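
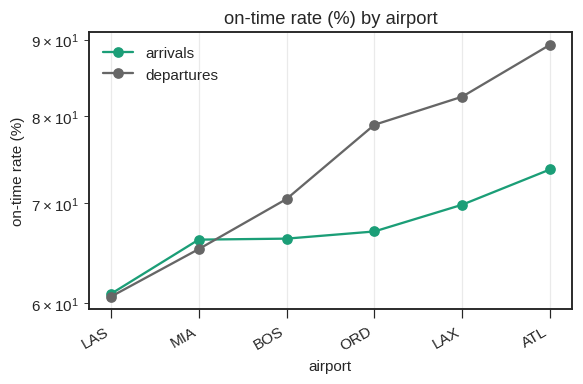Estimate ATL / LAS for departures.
ATL ≈ 90, LAS ≈ 60; 90/60 ≈ 1.5.

≈ 1.5×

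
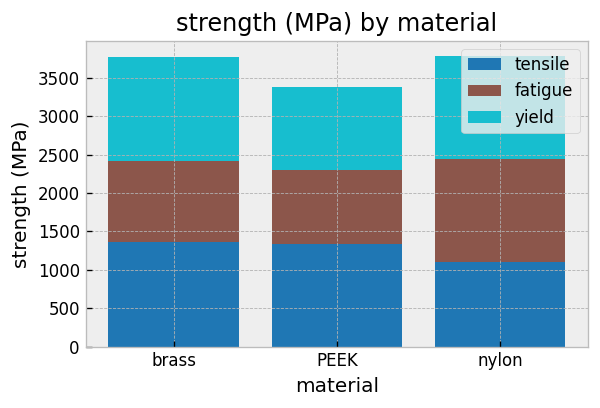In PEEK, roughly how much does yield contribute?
yield top ≈ 3500, bottom ≈ 2500; segment ≈ 1000.

≈ 1000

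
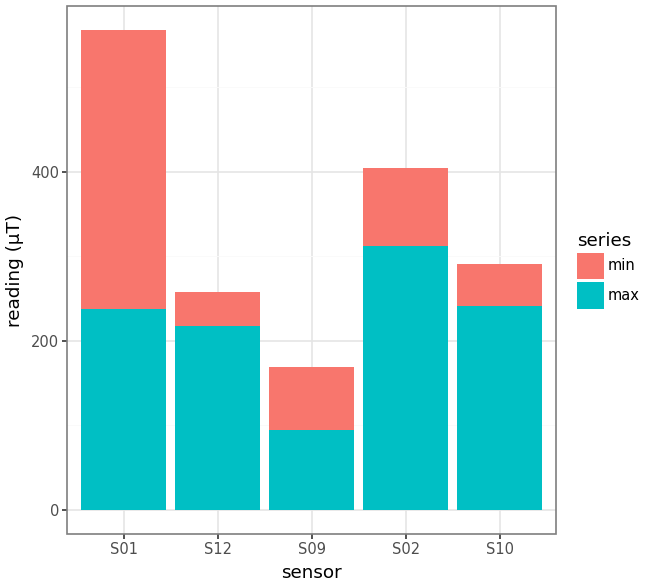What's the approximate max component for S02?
max top ≈ 300, bottom ≈ 0; segment ≈ 300.

≈ 300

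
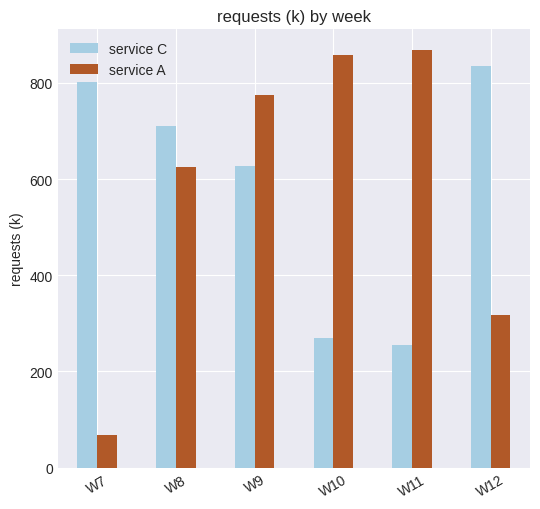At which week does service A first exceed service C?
W9

W8: service A ≈ 600 vs service C ≈ 700 (not yet); W9: service A ≈ 800 vs service C ≈ 600 (first crossover).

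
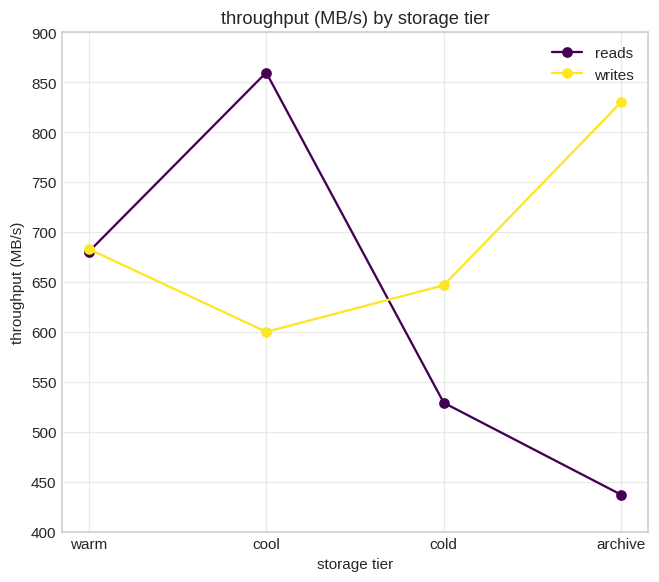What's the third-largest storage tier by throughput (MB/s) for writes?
cold

Top 4 for writes: archive ≈ 850, warm ≈ 700, cold ≈ 650, cool ≈ 600.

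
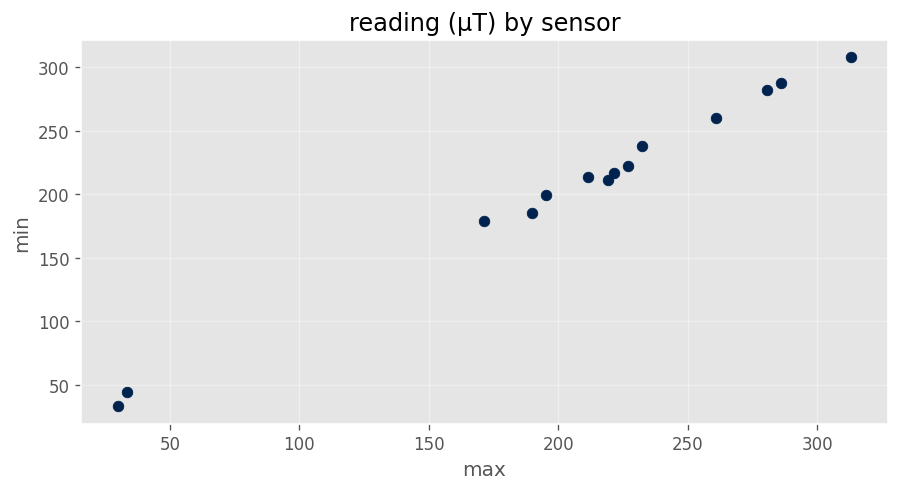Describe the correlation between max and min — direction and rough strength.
positive, strong

Points are positively correlated; strong (|r| ≈ 1.0).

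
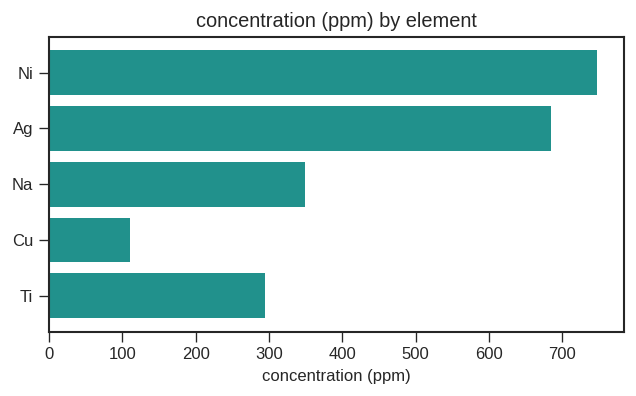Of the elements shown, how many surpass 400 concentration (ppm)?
Above 400: Ni, Ag.

2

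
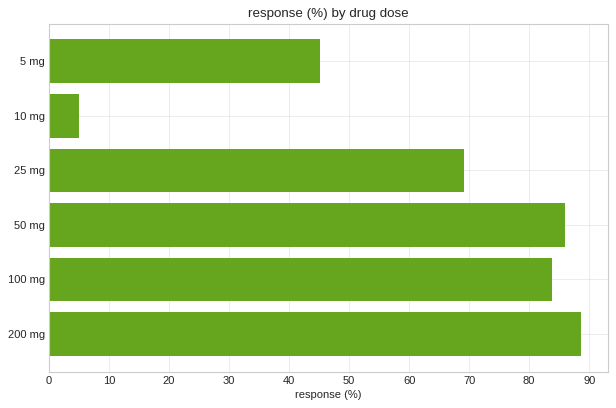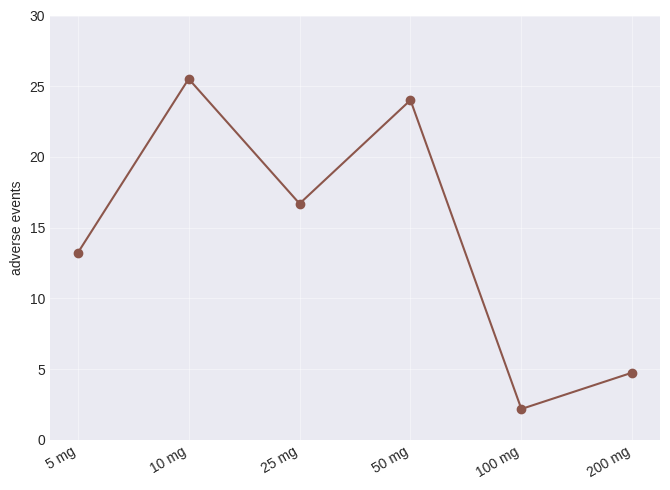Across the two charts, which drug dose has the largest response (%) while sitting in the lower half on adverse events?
Chart 2 median adverse events ≈ 15; below-median drug doses: 5 mg, 100 mg, 200 mg. Among those, 200 mg has the highest response (%) (≈ 90).

200 mg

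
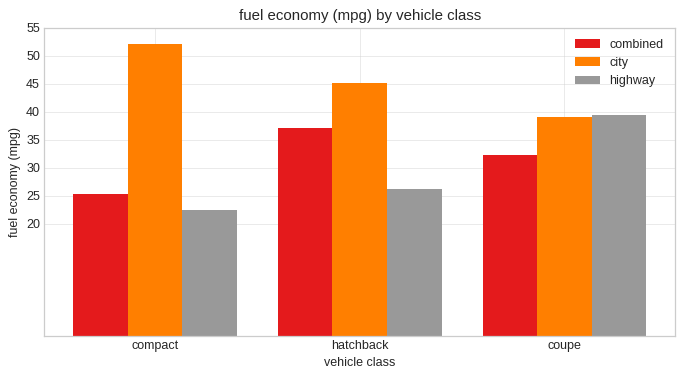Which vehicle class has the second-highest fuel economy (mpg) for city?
Top 3 for city: compact ≈ 50, hatchback ≈ 45, coupe ≈ 40.

hatchback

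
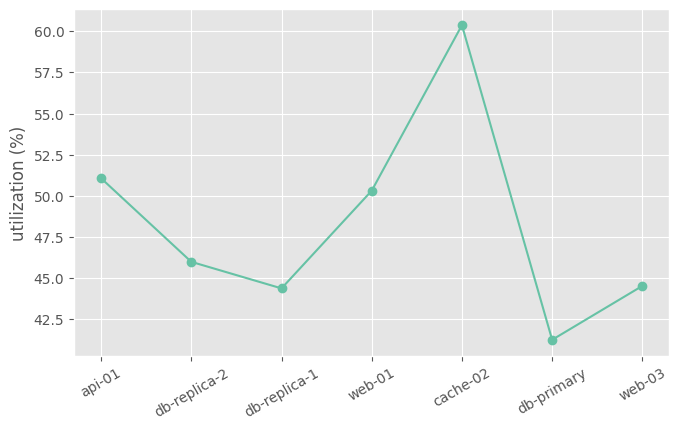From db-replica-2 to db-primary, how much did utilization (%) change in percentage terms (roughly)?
≈ -8.7%

db-replica-2 ≈ 46, db-primary ≈ 42; (42 − 46) / 46 ≈ -8.7%.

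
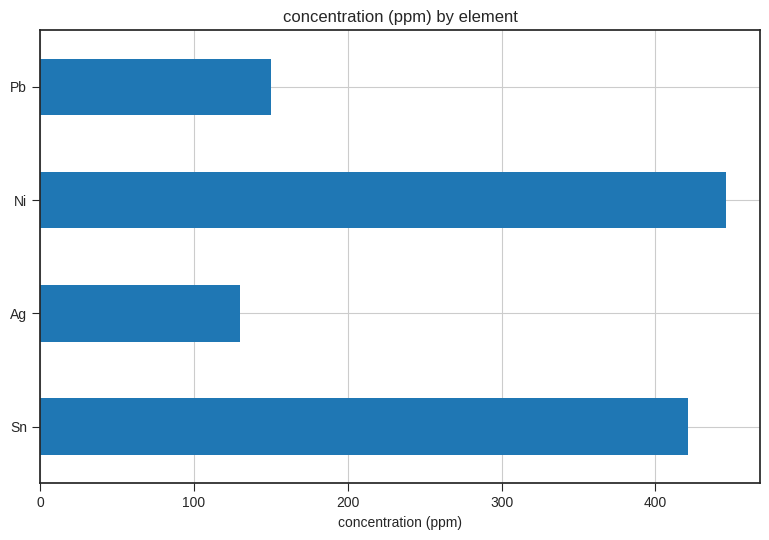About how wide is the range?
Max Ni ≈ 450, min Ag ≈ 150; range ≈ 300.

≈ 300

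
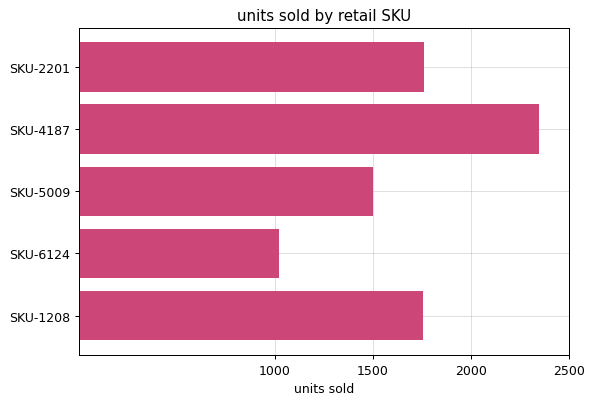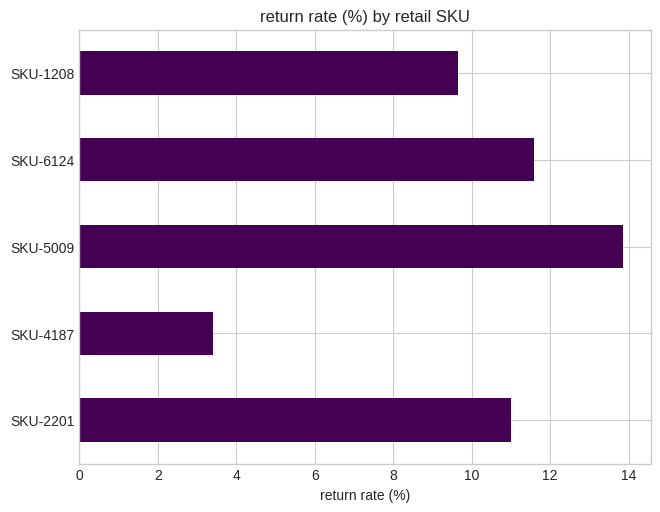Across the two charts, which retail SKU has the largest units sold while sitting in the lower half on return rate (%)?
SKU-4187

Chart 2 median return rate (%) ≈ 10; below-median retail SKUs: SKU-4187, SKU-1208. Among those, SKU-4187 has the highest units sold (≈ 2500).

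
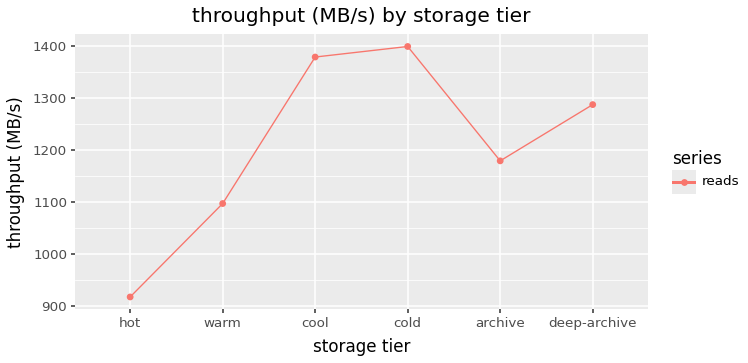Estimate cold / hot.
cold ≈ 1400, hot ≈ 900; 1400/900 ≈ 1.56.

≈ 1.56×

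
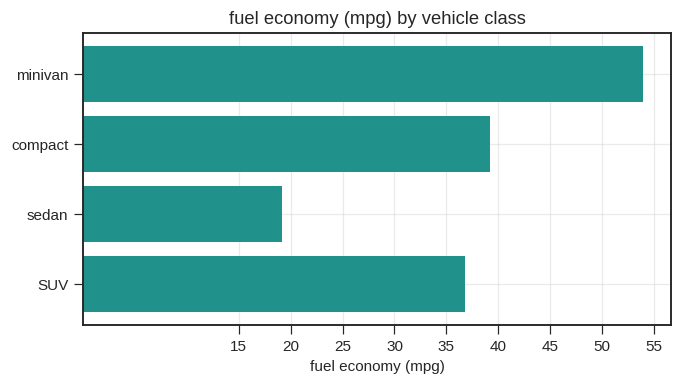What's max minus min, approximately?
Max minivan ≈ 55, min sedan ≈ 20; range ≈ 35.

≈ 35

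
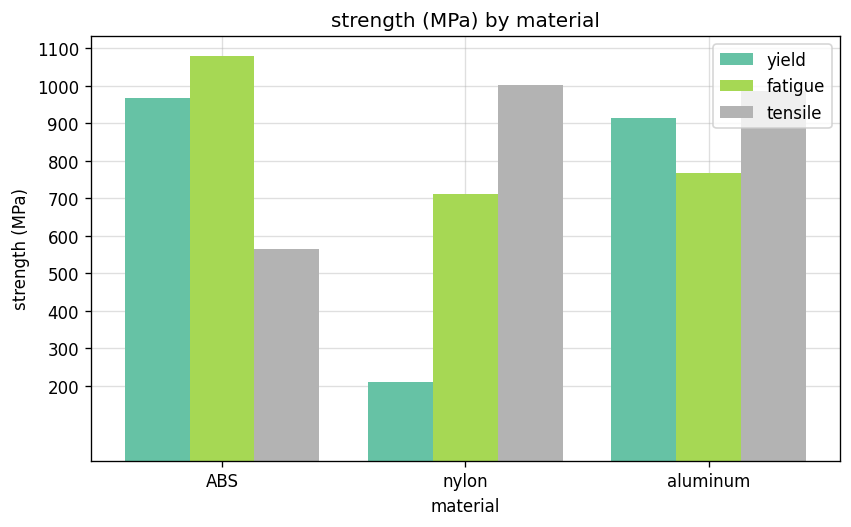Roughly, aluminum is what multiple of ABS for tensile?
≈ 1.67×

aluminum ≈ 1000, ABS ≈ 600; 1000/600 ≈ 1.67.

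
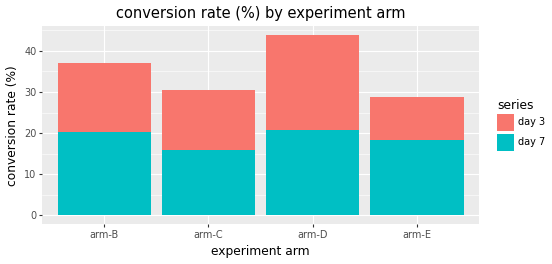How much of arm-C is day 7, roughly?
≈ 15

day 7 top ≈ 15, bottom ≈ 0; segment ≈ 15.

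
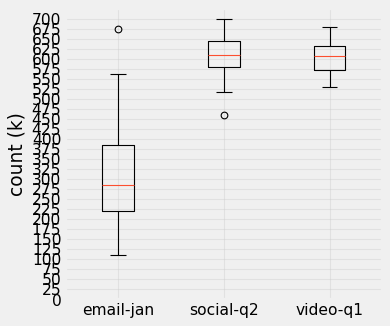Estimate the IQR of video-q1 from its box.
≈ 50

Q3 ≈ 625, Q1 ≈ 575; IQR ≈ 50.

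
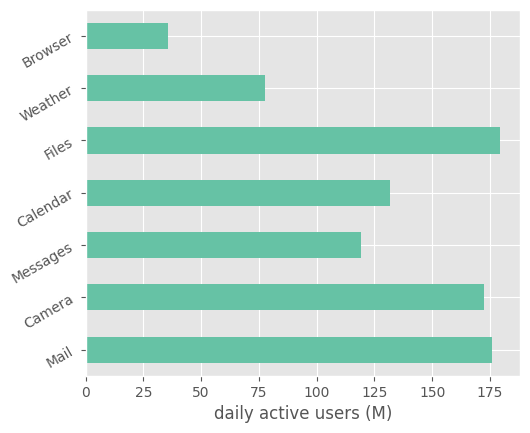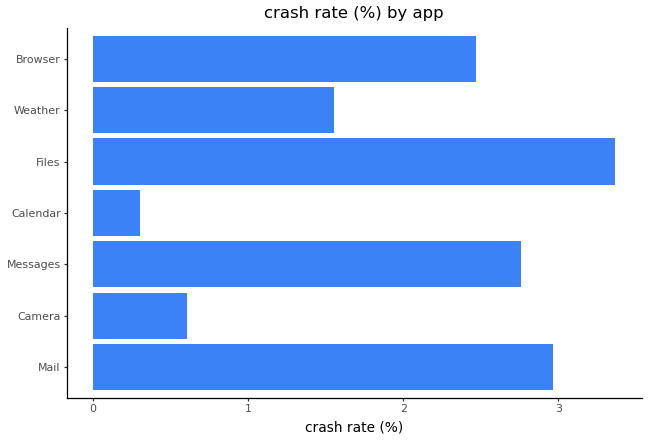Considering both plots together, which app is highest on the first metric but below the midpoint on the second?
Chart 2 median crash rate (%) ≈ 2.5; below-median apps: Camera, Calendar, Weather. Among those, Camera has the highest daily active users (M) (≈ 180).

Camera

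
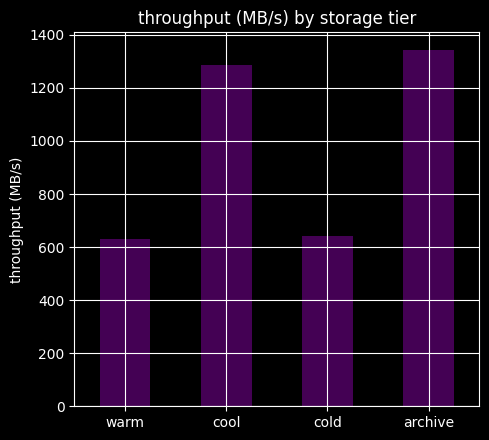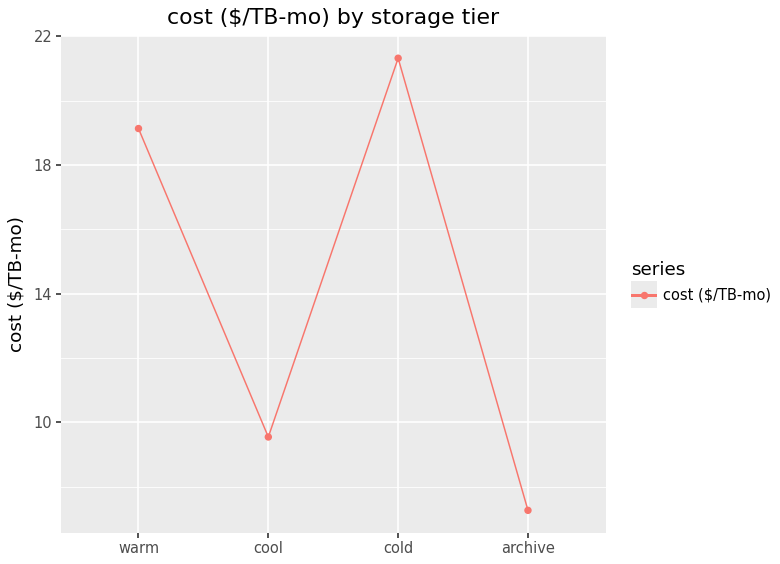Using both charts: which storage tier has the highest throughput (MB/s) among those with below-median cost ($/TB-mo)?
archive

Chart 2 median cost ($/TB-mo) ≈ 14; below-median storage tiers: cool, archive. Among those, archive has the highest throughput (MB/s) (≈ 1400).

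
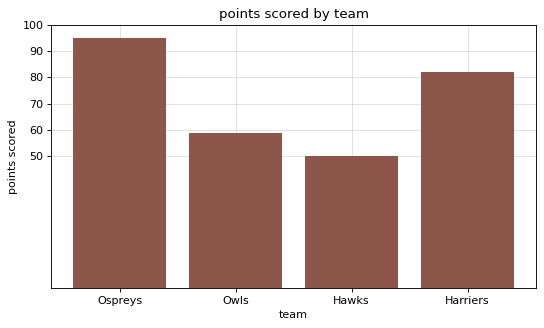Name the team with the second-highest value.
Harriers

Top 3: Ospreys ≈ 100, Harriers ≈ 80, Owls ≈ 60.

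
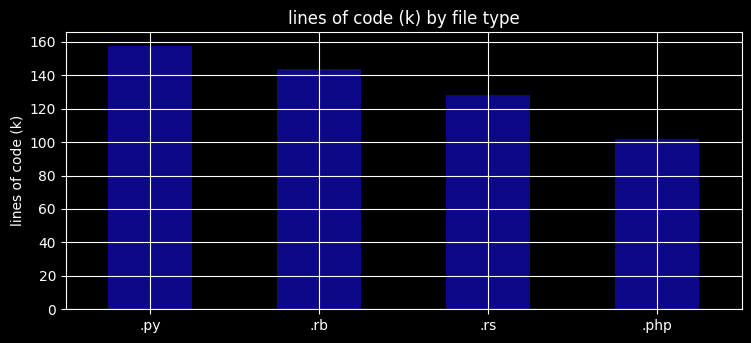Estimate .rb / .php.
≈ 1.4×

.rb ≈ 140, .php ≈ 100; 140/100 ≈ 1.4.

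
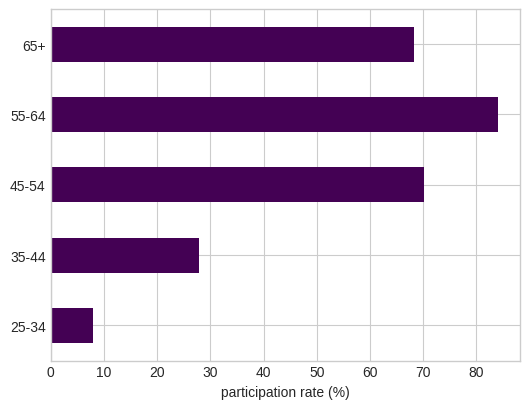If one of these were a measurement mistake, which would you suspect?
25-34 ≈ 10; the rest sit between ≈ 30 and ≈ 80.

25-34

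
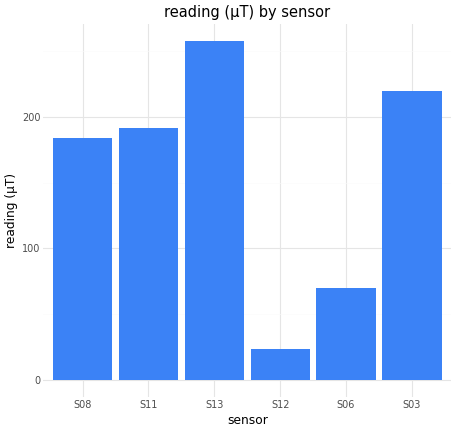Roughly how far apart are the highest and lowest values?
≈ 225

Max S13 ≈ 250, min S12 ≈ 25; range ≈ 225.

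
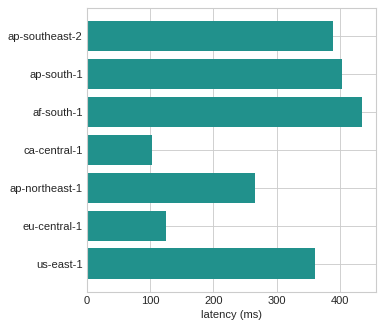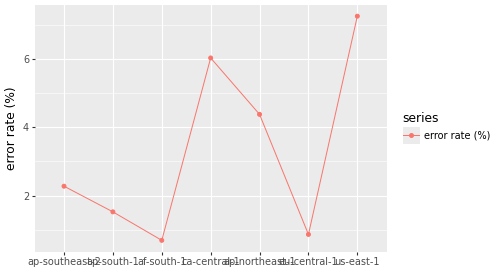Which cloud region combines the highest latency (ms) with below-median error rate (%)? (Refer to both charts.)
Chart 2 median error rate (%) ≈ 2; below-median cloud regions: ap-south-1, af-south-1, eu-central-1. Among those, af-south-1 has the highest latency (ms) (≈ 450).

af-south-1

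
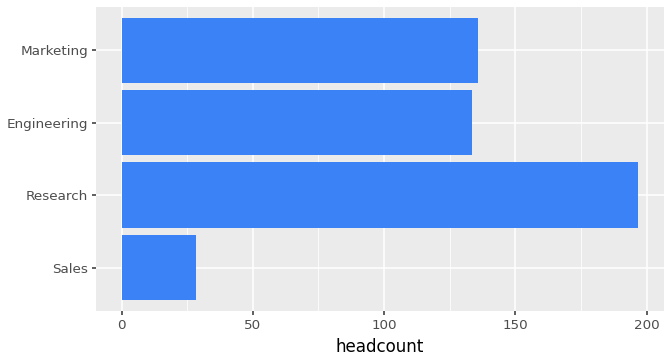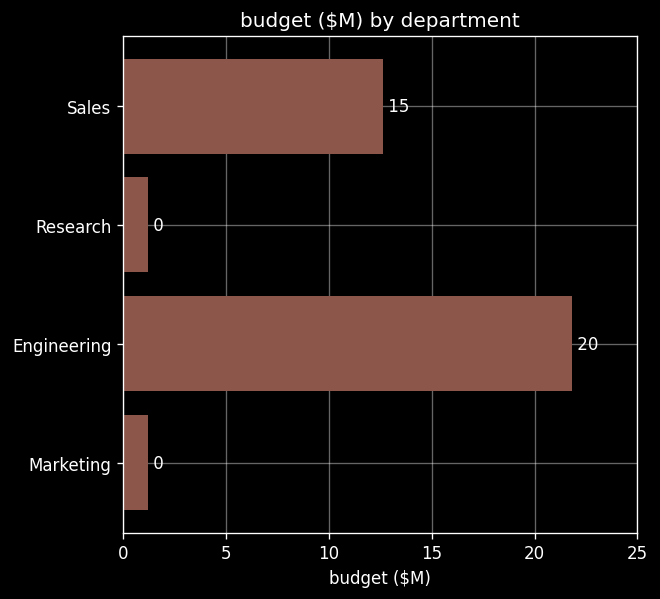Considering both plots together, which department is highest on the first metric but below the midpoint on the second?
Research

Chart 2 median budget ($M) ≈ 5; below-median departments: Research, Marketing. Among those, Research has the highest headcount (≈ 200).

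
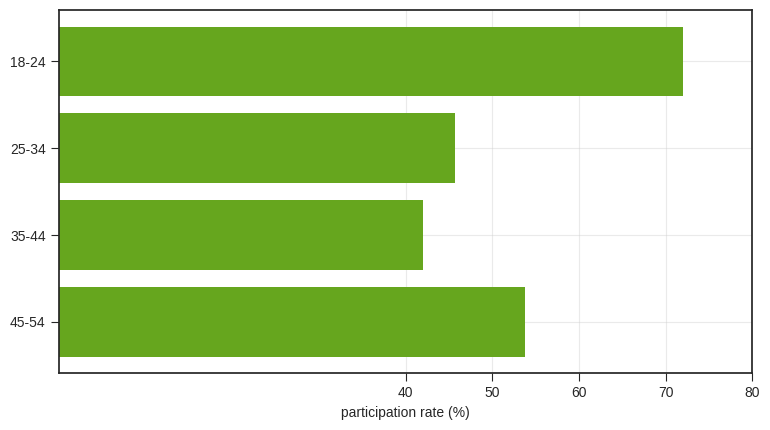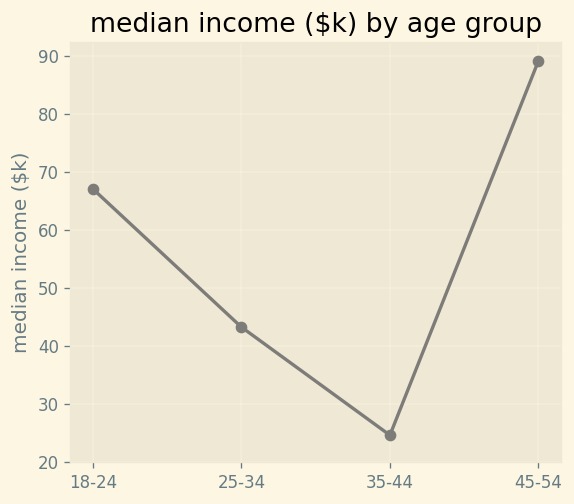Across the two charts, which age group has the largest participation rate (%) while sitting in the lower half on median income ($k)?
Chart 2 median median income ($k) ≈ 60; below-median age groups: 25-34, 35-44. Among those, 25-34 has the highest participation rate (%) (≈ 50).

25-34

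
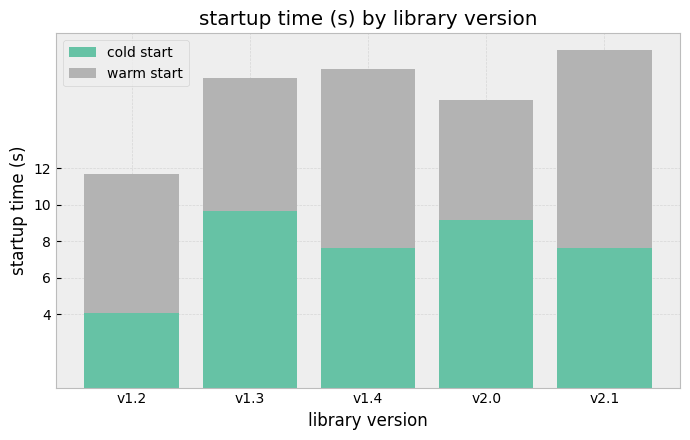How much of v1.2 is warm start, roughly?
warm start top ≈ 12, bottom ≈ 4; segment ≈ 8.

≈ 8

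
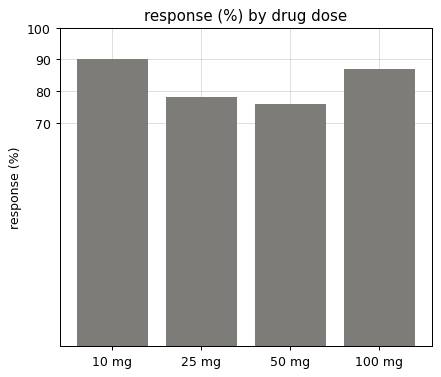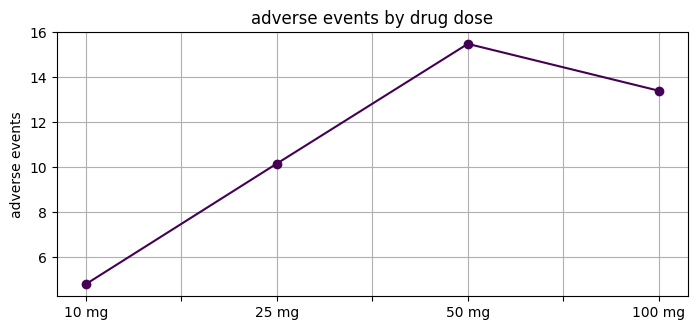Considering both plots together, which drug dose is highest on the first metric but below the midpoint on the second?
10 mg

Chart 2 median adverse events ≈ 12; below-median drug doses: 10 mg, 25 mg. Among those, 10 mg has the highest response (%) (≈ 90).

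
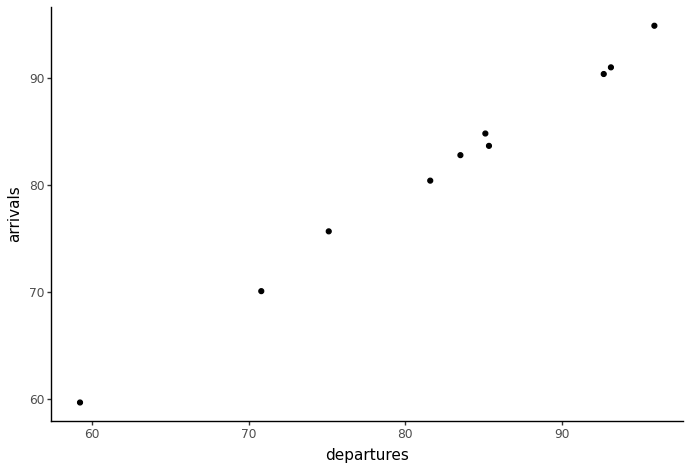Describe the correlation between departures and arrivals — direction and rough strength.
Points are positively correlated; strong (|r| ≈ 1.0).

positive, strong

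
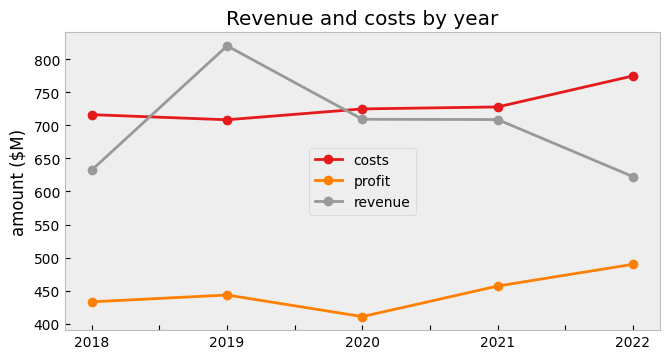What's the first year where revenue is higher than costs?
2019

2018: revenue ≈ 650 vs costs ≈ 700 (not yet); 2019: revenue ≈ 800 vs costs ≈ 700 (first crossover).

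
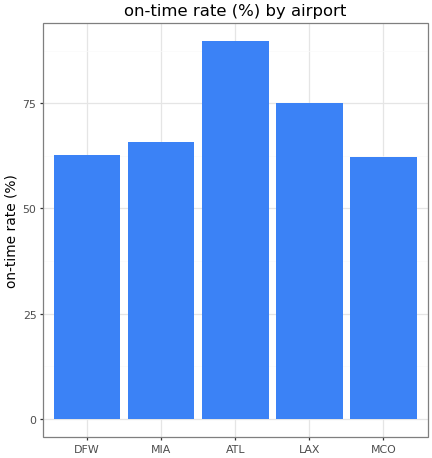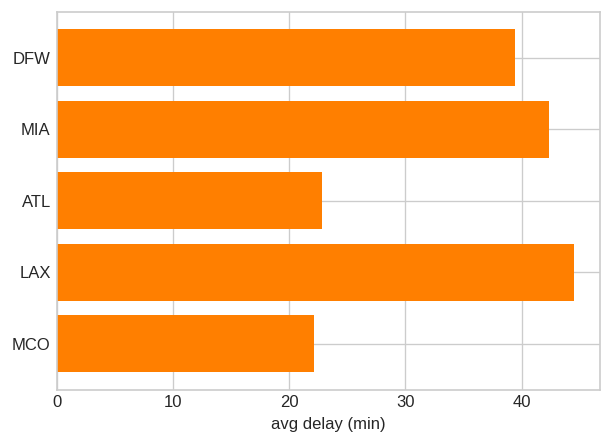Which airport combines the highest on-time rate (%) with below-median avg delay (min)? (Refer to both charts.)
ATL

Chart 2 median avg delay (min) ≈ 40; below-median airports: ATL, MCO. Among those, ATL has the highest on-time rate (%) (≈ 90).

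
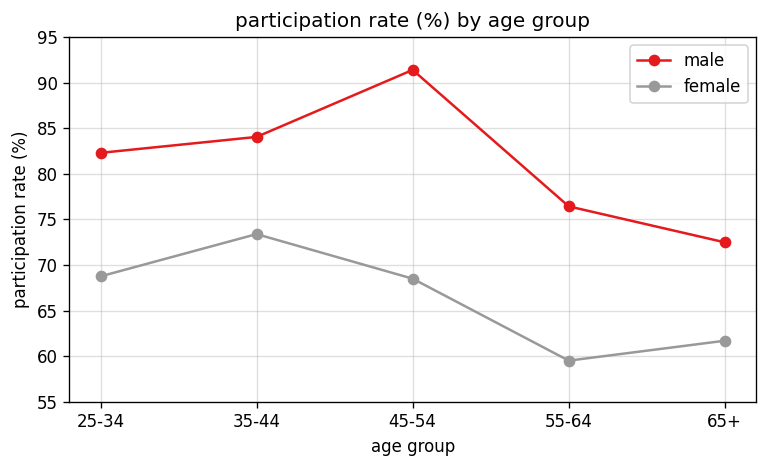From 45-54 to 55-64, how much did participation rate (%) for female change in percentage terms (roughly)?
45-54 ≈ 70, 55-64 ≈ 60; (60 − 70) / 70 ≈ -14.3%.

≈ -14.3%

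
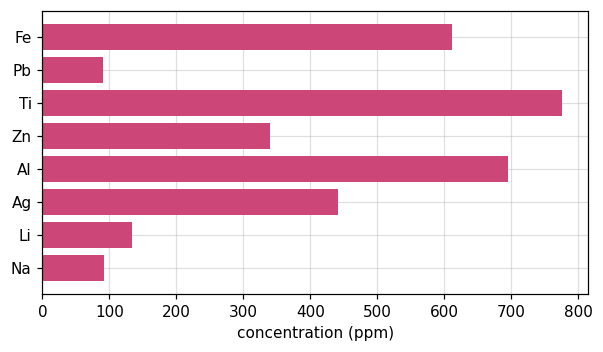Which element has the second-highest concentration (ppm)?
Al

Top 3: Ti ≈ 800, Al ≈ 700, Fe ≈ 600.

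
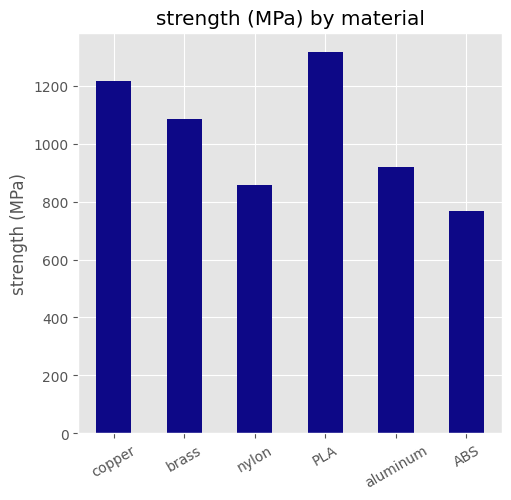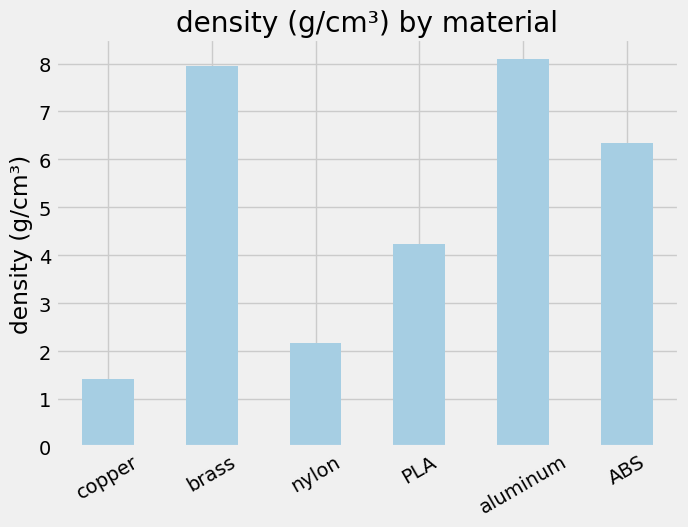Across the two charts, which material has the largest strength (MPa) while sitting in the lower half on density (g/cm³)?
Chart 2 median density (g/cm³) ≈ 5; below-median materials: copper, nylon, PLA. Among those, PLA has the highest strength (MPa) (≈ 1400).

PLA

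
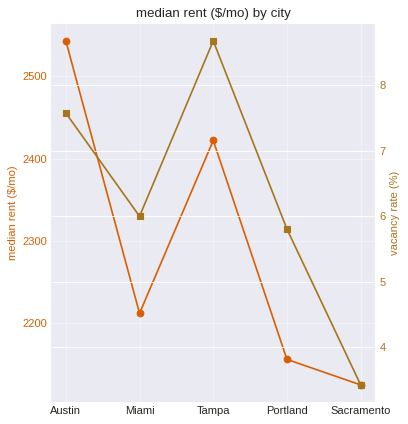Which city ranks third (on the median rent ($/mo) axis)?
Top 4 (on the median rent ($/mo) axis): Austin ≈ 2550, Tampa ≈ 2400, Miami ≈ 2200, Portland ≈ 2150.

Miami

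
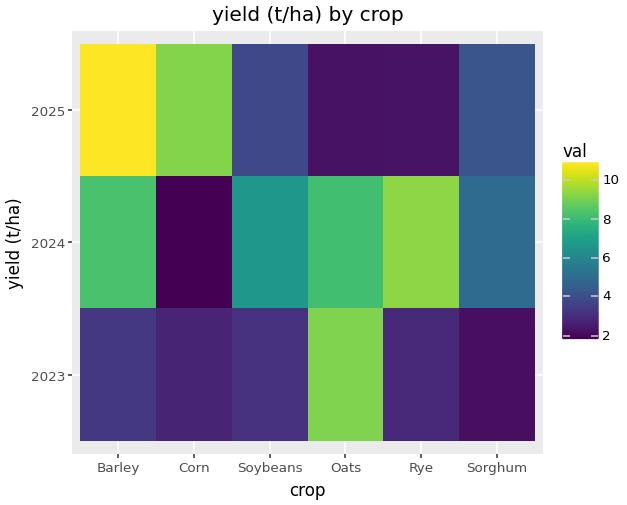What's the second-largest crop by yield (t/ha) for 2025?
Top 3 for 2025: Barley ≈ 11, Corn ≈ 9, Sorghum ≈ 4.

Corn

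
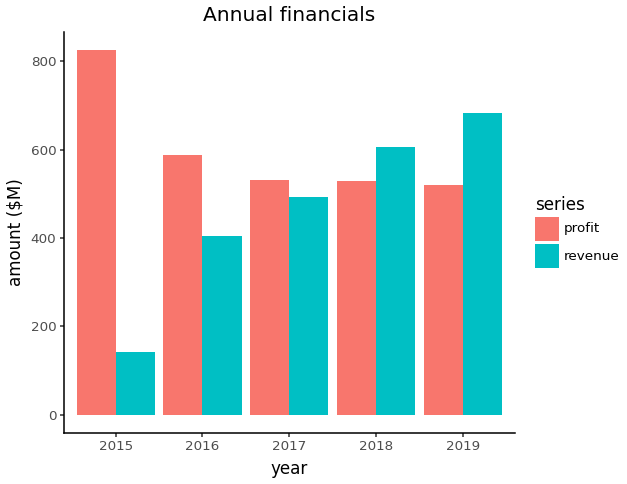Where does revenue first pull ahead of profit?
2018

2017: revenue ≈ 500 vs profit ≈ 500 (not yet); 2018: revenue ≈ 600 vs profit ≈ 500 (first crossover).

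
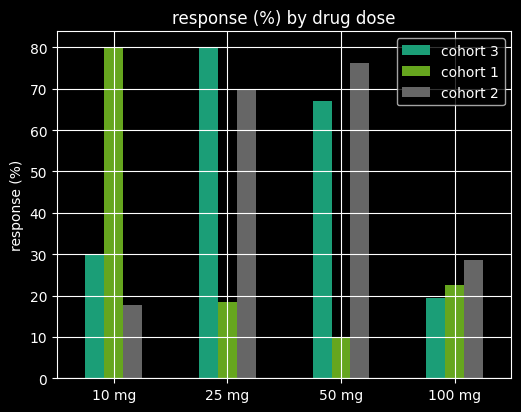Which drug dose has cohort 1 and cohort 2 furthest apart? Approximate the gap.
50 mg, ≈ 70 %

50 mg: cohort 1 ≈ 10, cohort 2 ≈ 80 → gap ≈ 70. Next-largest (10 mg) is only ≈ 60.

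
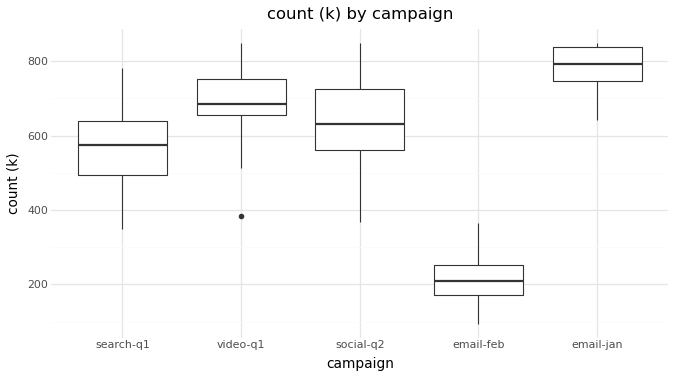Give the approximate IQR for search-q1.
Q3 ≈ 650, Q1 ≈ 500; IQR ≈ 150.

≈ 150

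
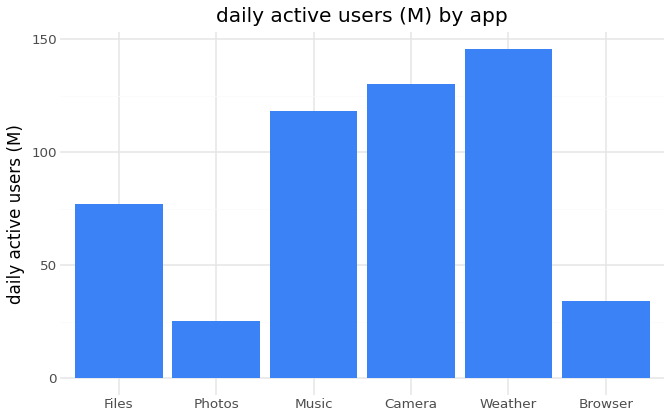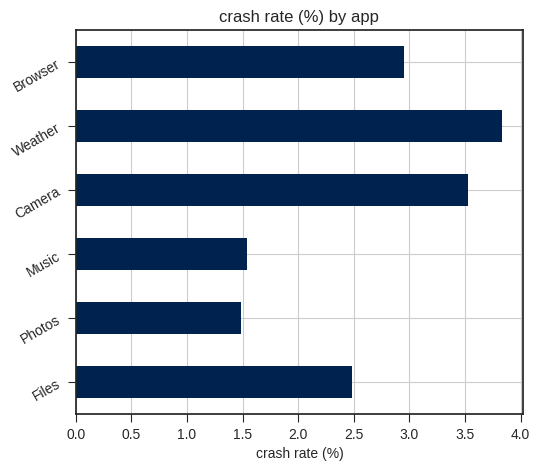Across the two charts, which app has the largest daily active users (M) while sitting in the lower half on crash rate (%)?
Chart 2 median crash rate (%) ≈ 2.5; below-median apps: Files, Photos, Music. Among those, Music has the highest daily active users (M) (≈ 120).

Music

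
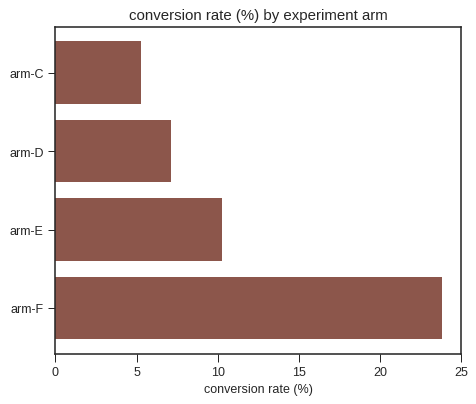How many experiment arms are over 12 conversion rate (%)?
1

Above 12: arm-F.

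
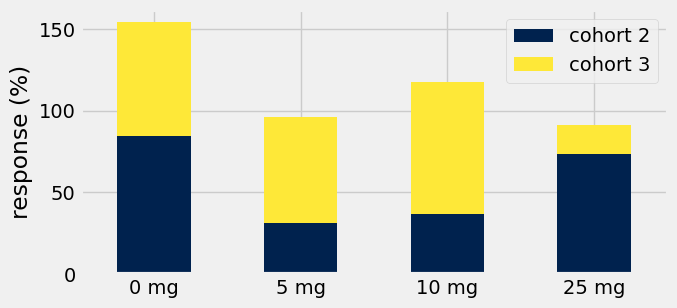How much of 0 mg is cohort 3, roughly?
≈ 80

cohort 3 top ≈ 160, bottom ≈ 80; segment ≈ 80.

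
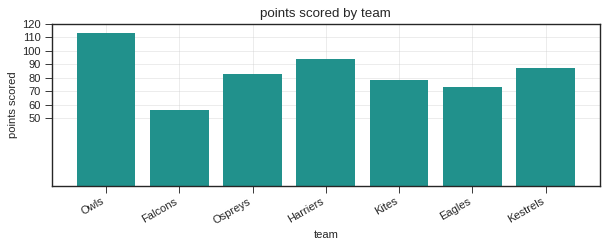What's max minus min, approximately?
≈ 50

Max Owls ≈ 110, min Falcons ≈ 60; range ≈ 50.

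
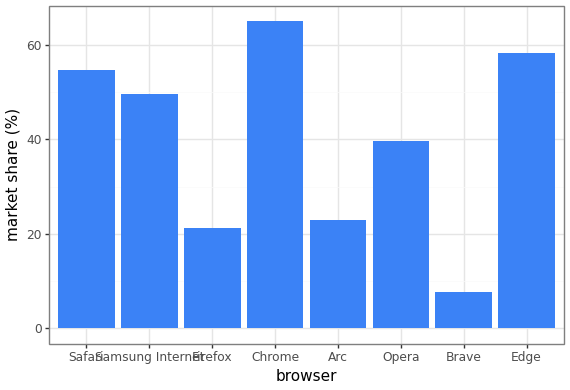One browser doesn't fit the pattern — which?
Brave ≈ 10; the rest sit between ≈ 20 and ≈ 60.

Brave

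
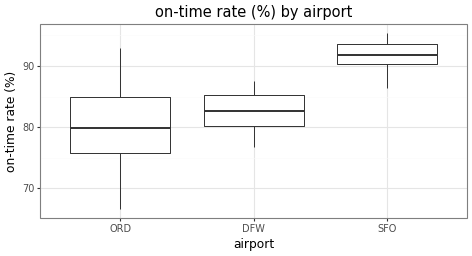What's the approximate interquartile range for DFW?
Q3 ≈ 86, Q1 ≈ 80; IQR ≈ 6.

≈ 6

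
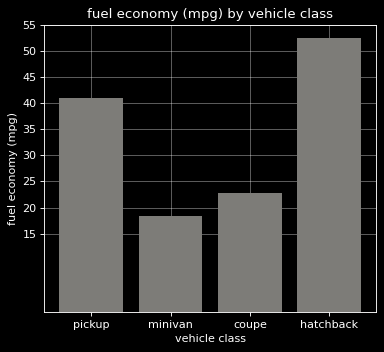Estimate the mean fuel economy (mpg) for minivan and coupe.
(20 + 25) / 2 ≈ 22.

≈ 22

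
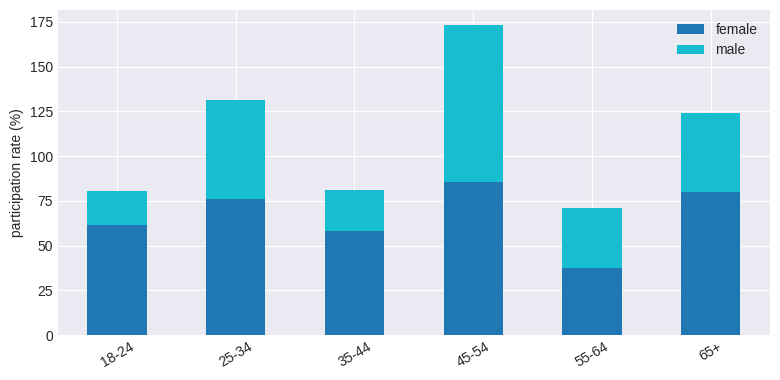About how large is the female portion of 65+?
female top ≈ 80, bottom ≈ 0; segment ≈ 80.

≈ 80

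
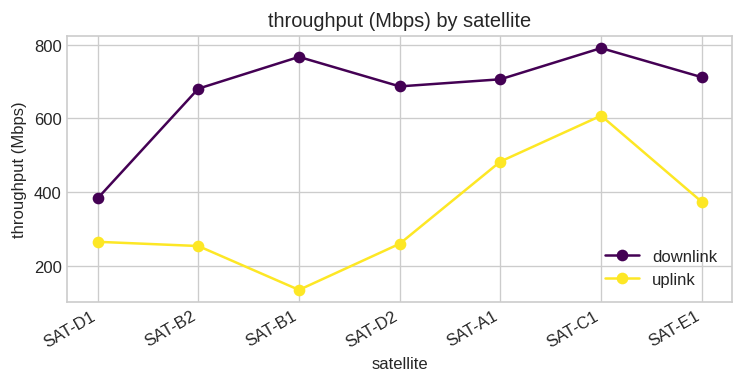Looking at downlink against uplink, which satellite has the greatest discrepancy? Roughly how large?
SAT-B1: downlink ≈ 800, uplink ≈ 100 → gap ≈ 700. Next-largest (SAT-D2) is only ≈ 400.

SAT-B1, ≈ 700 Mbps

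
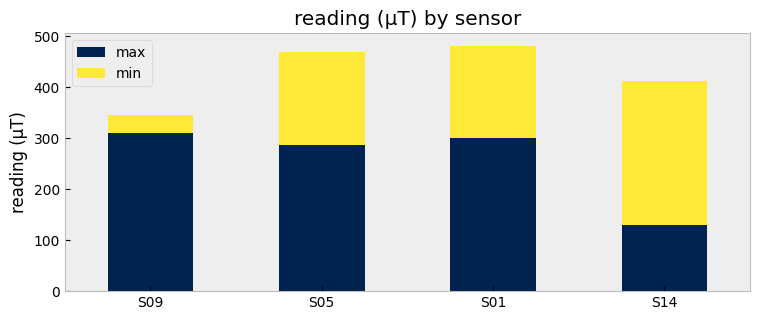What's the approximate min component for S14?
≈ 250

min top ≈ 400, bottom ≈ 150; segment ≈ 250.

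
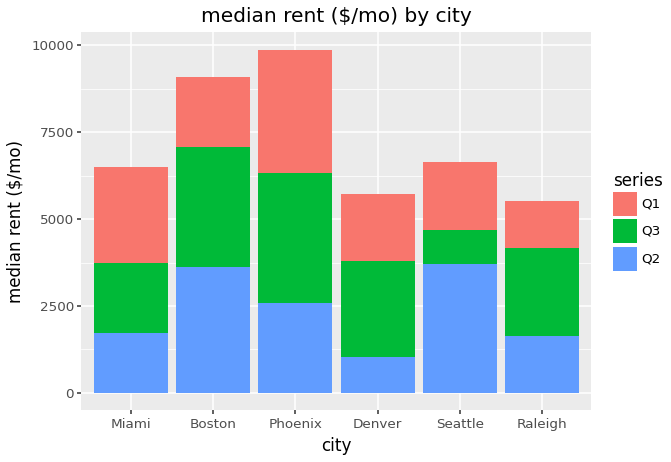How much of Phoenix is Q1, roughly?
Q1 top ≈ 10000, bottom ≈ 6000; segment ≈ 4000.

≈ 4000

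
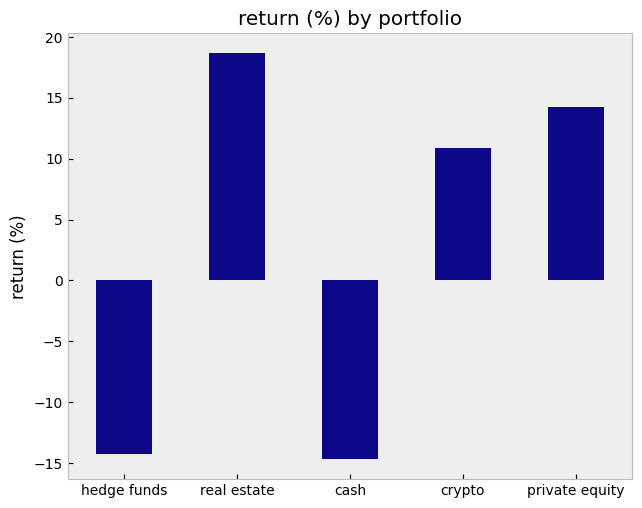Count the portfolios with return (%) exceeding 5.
Above 5: real estate, crypto, private equity.

3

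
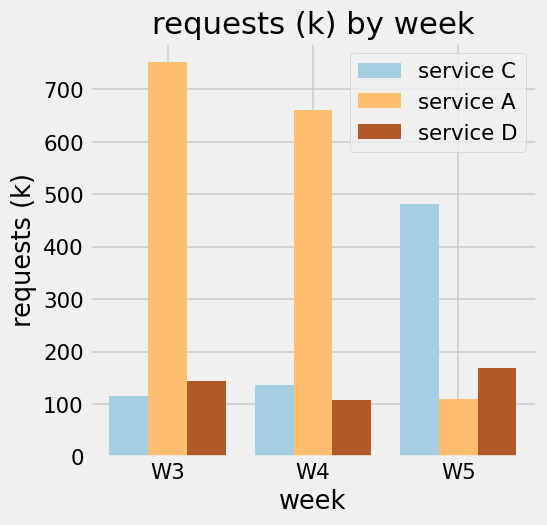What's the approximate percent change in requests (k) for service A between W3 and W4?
W3 ≈ 800, W4 ≈ 700; (700 − 800) / 800 ≈ -12.5%.

≈ -12.5%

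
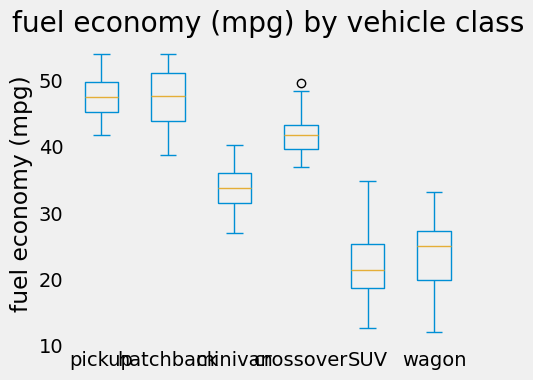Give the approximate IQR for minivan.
Q3 ≈ 35, Q1 ≈ 30; IQR ≈ 5.

≈ 5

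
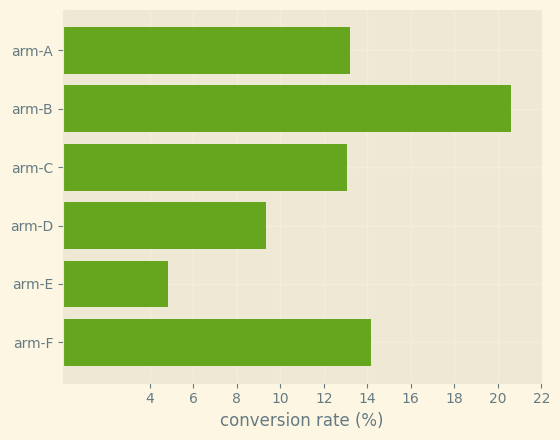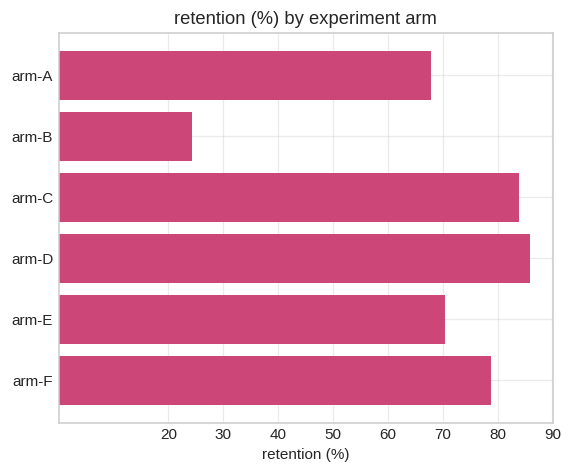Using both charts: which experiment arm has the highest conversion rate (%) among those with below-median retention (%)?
arm-B

Chart 2 median retention (%) ≈ 70; below-median experiment arms: arm-A, arm-B, arm-E. Among those, arm-B has the highest conversion rate (%) (≈ 20).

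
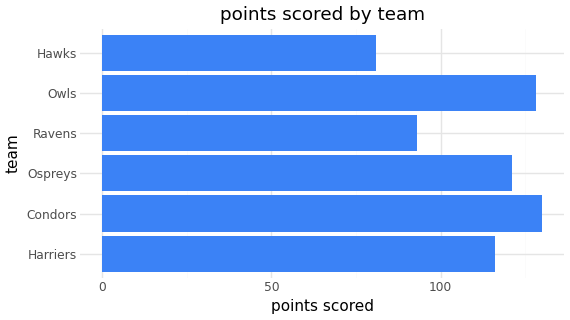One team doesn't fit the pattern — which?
Hawks ≈ 80; the rest sit between ≈ 100 and ≈ 120.

Hawks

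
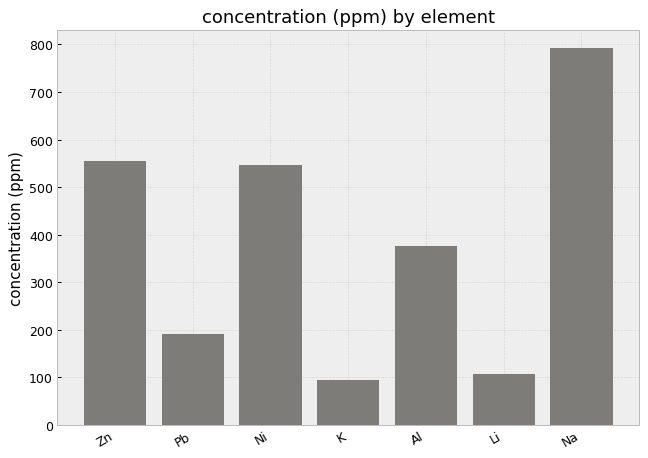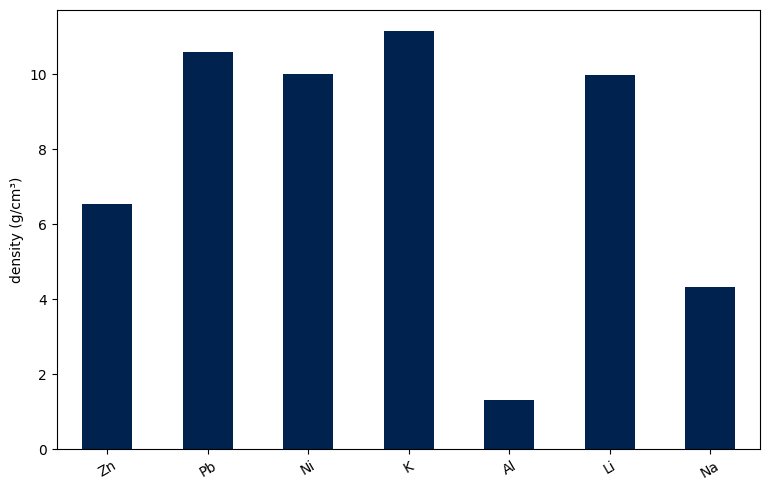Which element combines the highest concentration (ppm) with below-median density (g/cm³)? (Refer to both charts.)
Chart 2 median density (g/cm³) ≈ 10; below-median elements: Zn, Al, Na. Among those, Na has the highest concentration (ppm) (≈ 800).

Na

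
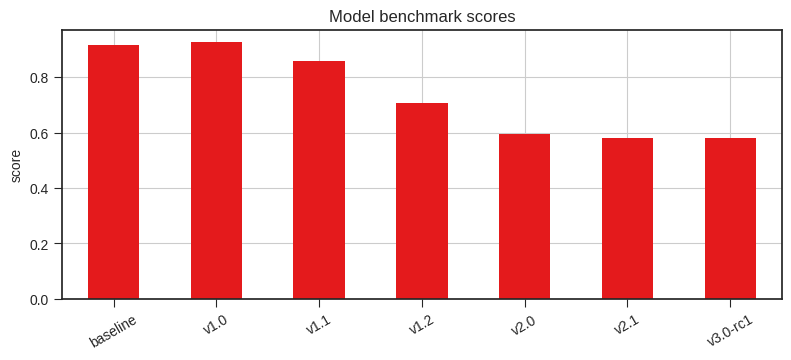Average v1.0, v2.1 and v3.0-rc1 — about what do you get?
(0.9 + 0.6 + 0.6) / 3 ≈ 0.7.

≈ 0.7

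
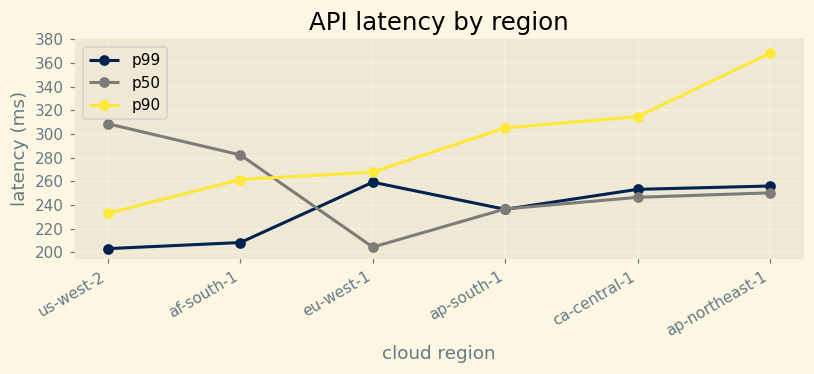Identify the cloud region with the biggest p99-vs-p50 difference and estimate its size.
us-west-2: p99 ≈ 200, p50 ≈ 300 → gap ≈ 100. Next-largest (af-south-1) is only ≈ 80.

us-west-2, ≈ 100 ms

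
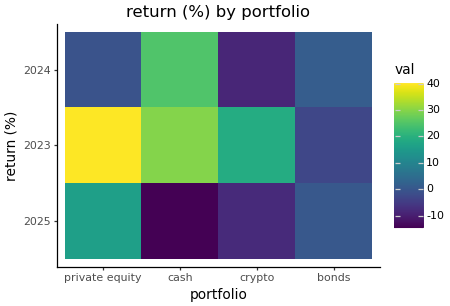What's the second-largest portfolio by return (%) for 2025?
bonds

Top 3 for 2025: private equity ≈ 15, bonds ≈ 0, crypto ≈ -10.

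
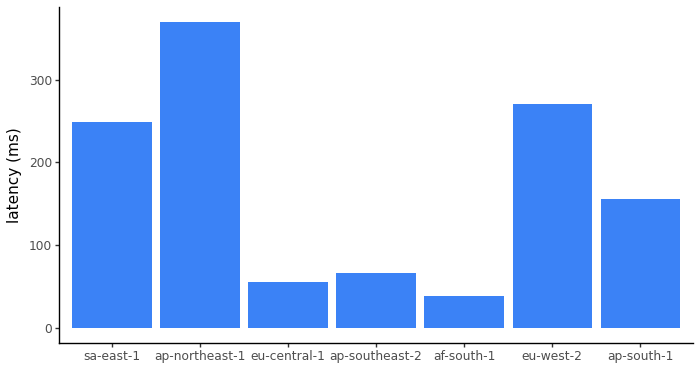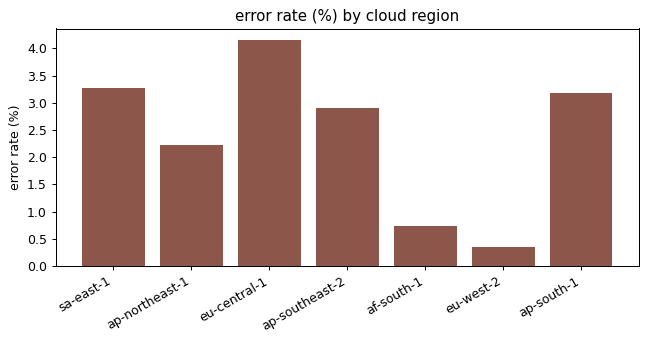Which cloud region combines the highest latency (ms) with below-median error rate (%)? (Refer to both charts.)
Chart 2 median error rate (%) ≈ 3; below-median cloud regions: ap-northeast-1, af-south-1, eu-west-2. Among those, ap-northeast-1 has the highest latency (ms) (≈ 350).

ap-northeast-1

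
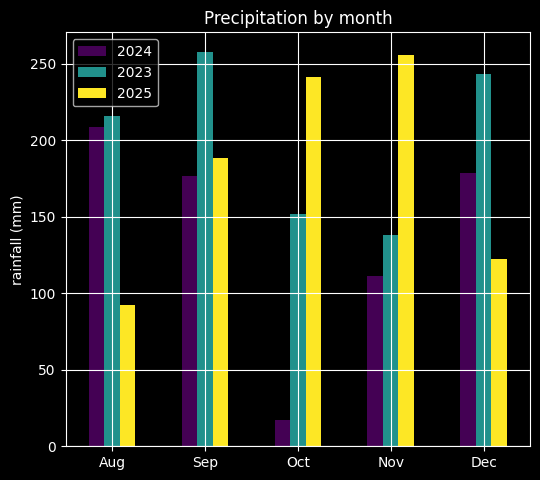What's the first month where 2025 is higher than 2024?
Aug: 2025 ≈ 100 vs 2024 ≈ 200 (not yet); Sep: 2025 ≈ 200 vs 2024 ≈ 175 (first crossover).

Sep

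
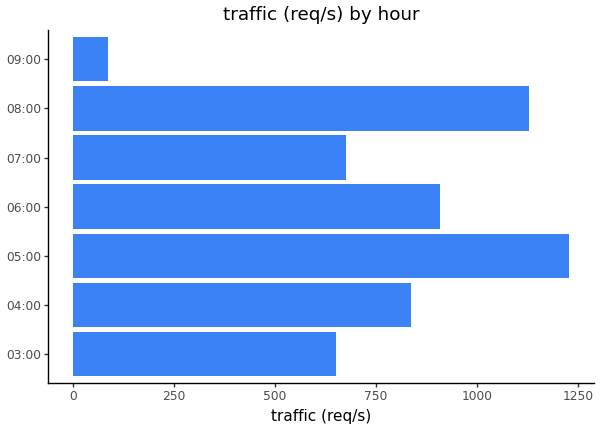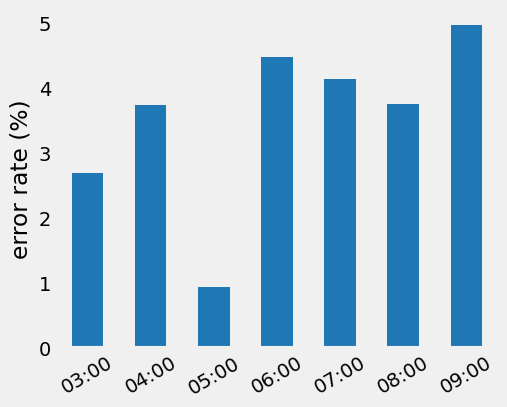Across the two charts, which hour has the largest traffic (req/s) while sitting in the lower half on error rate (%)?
05:00

Chart 2 median error rate (%) ≈ 3.5; below-median hours: 03:00, 04:00, 05:00. Among those, 05:00 has the highest traffic (req/s) (≈ 1200).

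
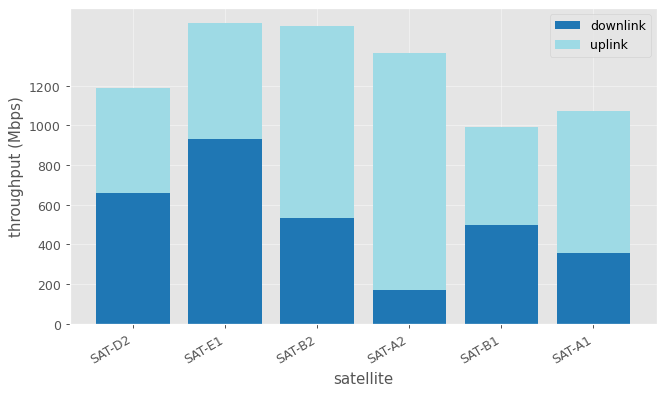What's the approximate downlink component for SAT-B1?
downlink top ≈ 400, bottom ≈ 0; segment ≈ 400.

≈ 400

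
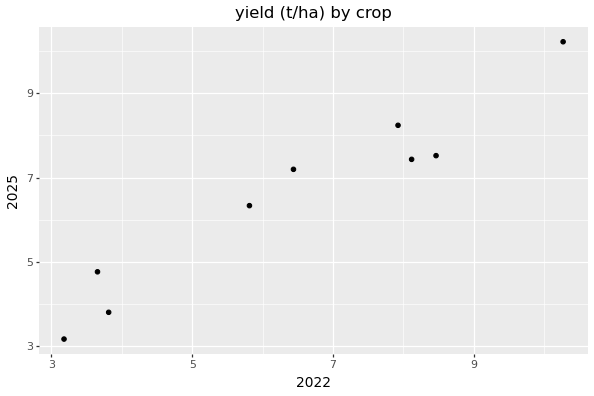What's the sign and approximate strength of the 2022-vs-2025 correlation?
positive, strong

Points are positively correlated; strong (|r| ≈ 1.0).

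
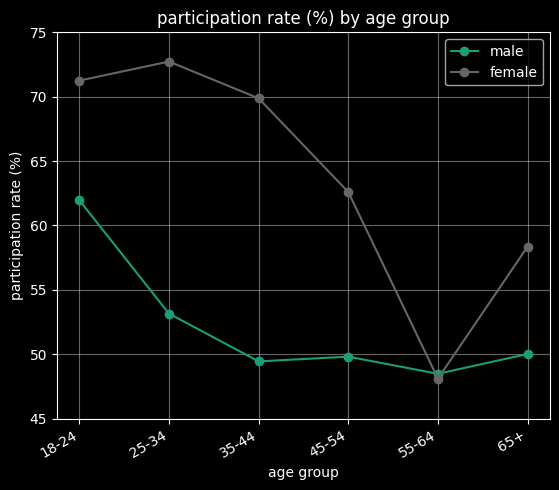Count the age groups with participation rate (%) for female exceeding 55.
5

Above 55: 18-24, 25-34, 35-44, 45-54, 65+.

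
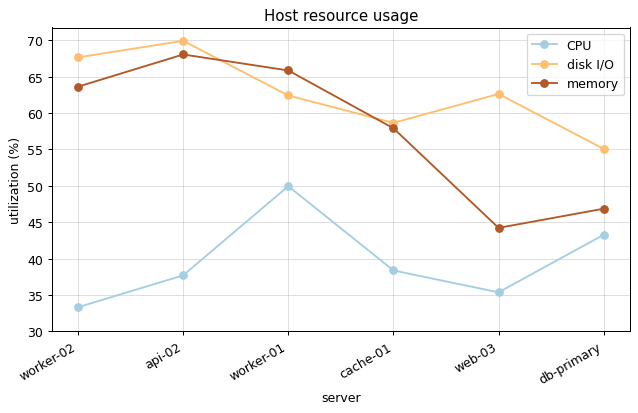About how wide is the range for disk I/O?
≈ 15

Max api-02 ≈ 70, min db-primary ≈ 55; range ≈ 15.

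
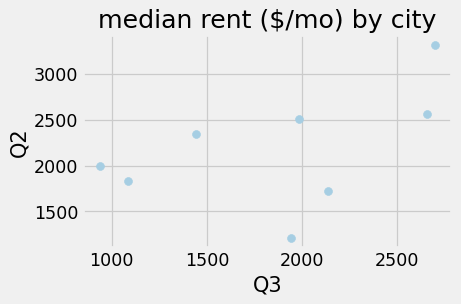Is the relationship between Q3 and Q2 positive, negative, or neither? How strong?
Points are positively correlated; moderate (|r| ≈ 0.5).

positive, moderate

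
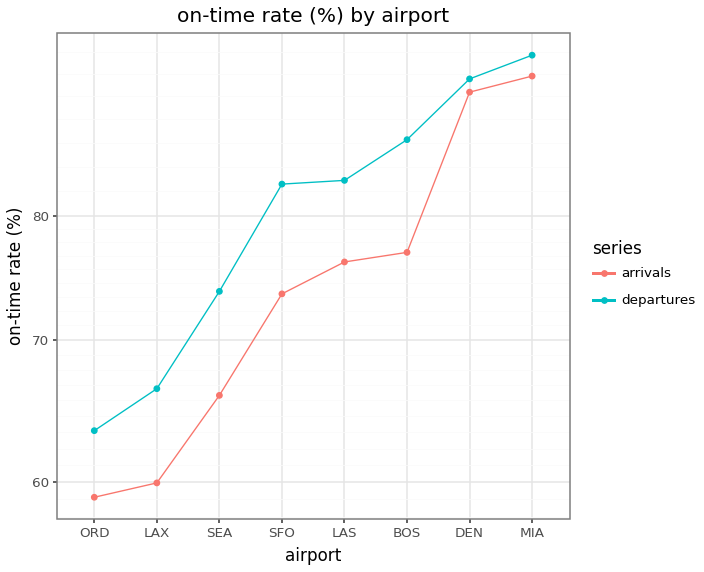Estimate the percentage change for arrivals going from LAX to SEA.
LAX ≈ 60, SEA ≈ 65; (65 − 60) / 60 ≈ +8.3%.

≈ +8.3%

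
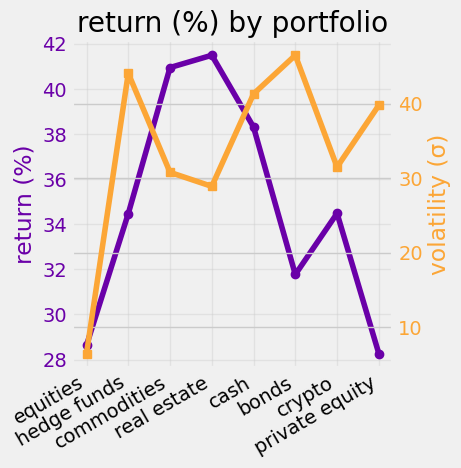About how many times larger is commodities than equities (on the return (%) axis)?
≈ 1.43×

commodities ≈ 40, equities ≈ 28; 40/28 ≈ 1.43.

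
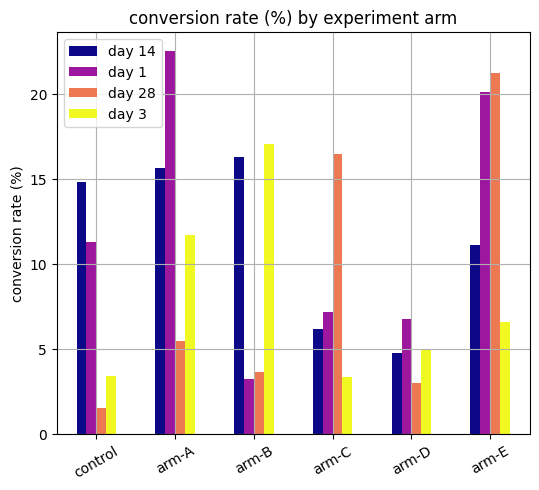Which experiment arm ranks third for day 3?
Top 4 for day 3: arm-B ≈ 18, arm-A ≈ 12, arm-E ≈ 6, arm-D ≈ 4.

arm-E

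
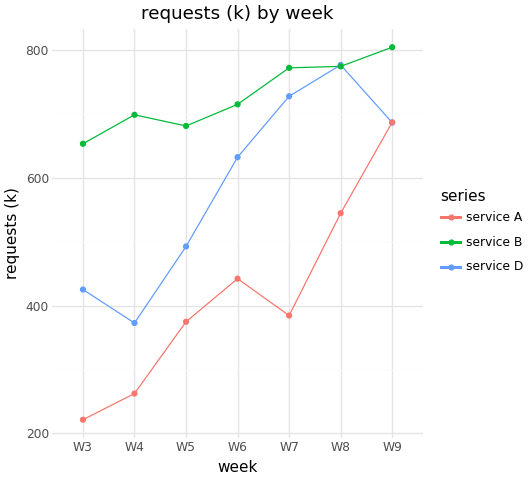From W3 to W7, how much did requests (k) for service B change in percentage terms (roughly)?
W3 ≈ 650, W7 ≈ 750; (750 − 650) / 650 ≈ +15.4%.

≈ +15.4%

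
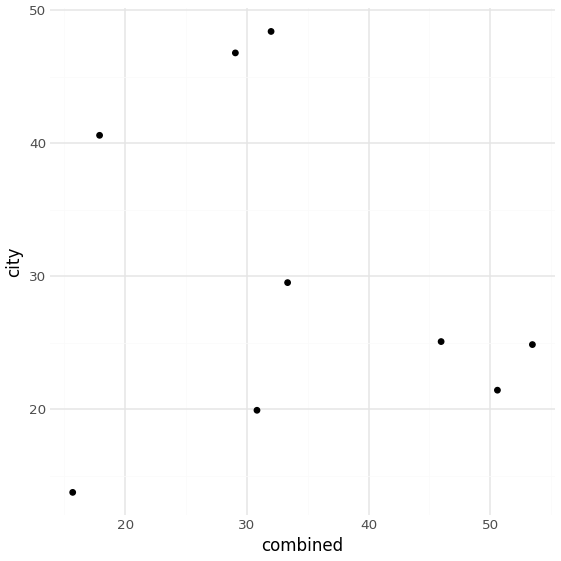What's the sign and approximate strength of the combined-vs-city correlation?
no clear correlation

Points are roughly uncorrelated; weak (|r| ≈ 0.2).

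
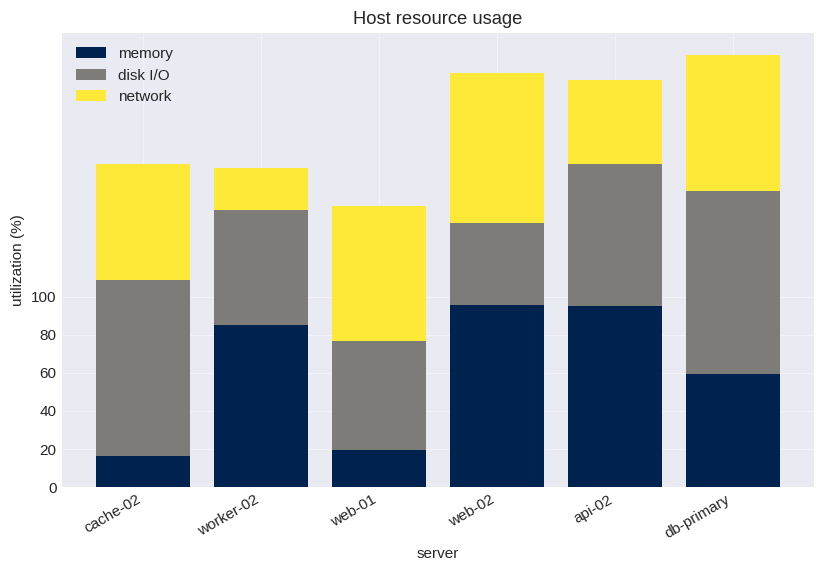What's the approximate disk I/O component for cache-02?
≈ 80

disk I/O top ≈ 100, bottom ≈ 20; segment ≈ 80.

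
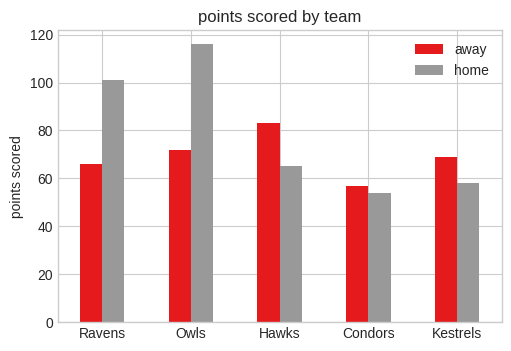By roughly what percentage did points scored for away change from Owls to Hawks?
≈ +14.3%

Owls ≈ 70, Hawks ≈ 80; (80 − 70) / 70 ≈ +14.3%.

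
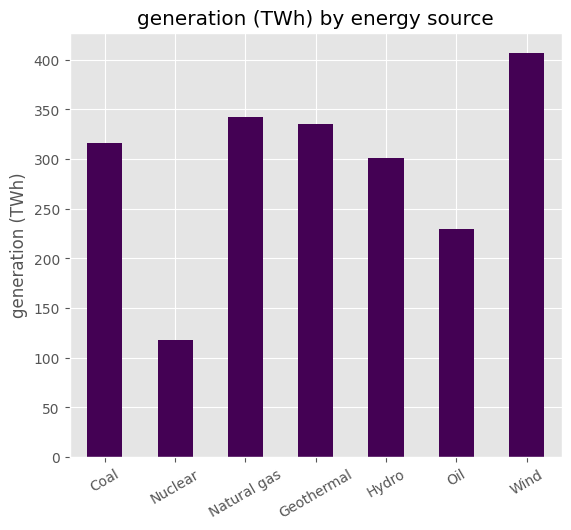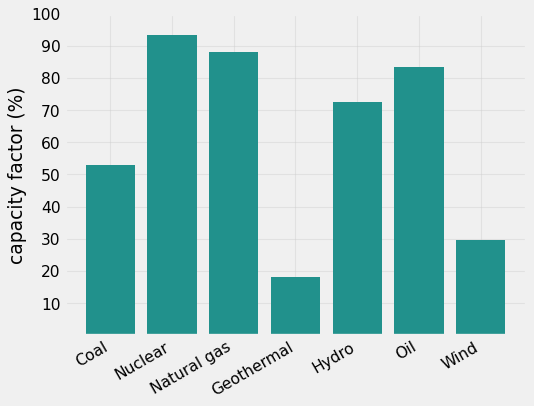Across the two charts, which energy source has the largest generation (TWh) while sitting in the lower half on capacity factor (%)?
Chart 2 median capacity factor (%) ≈ 70; below-median energy sources: Coal, Geothermal, Wind. Among those, Wind has the highest generation (TWh) (≈ 400).

Wind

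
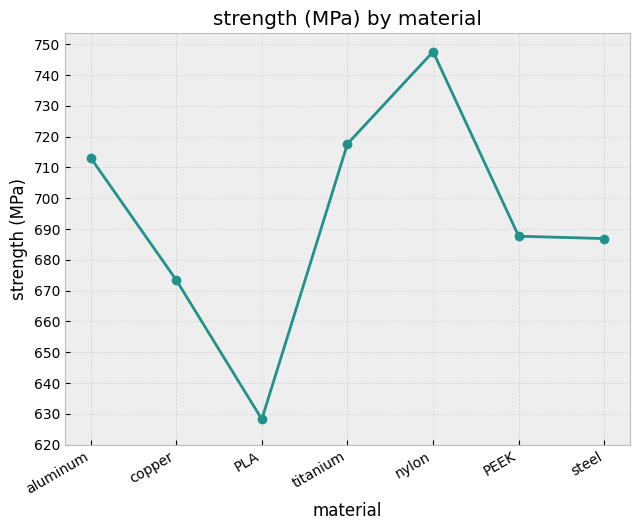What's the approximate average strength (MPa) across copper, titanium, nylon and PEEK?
(670 + 720 + 750 + 690) / 4 ≈ 708.

≈ 708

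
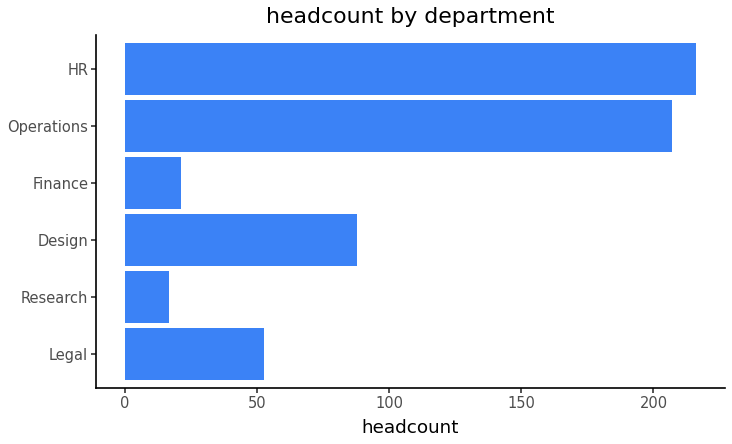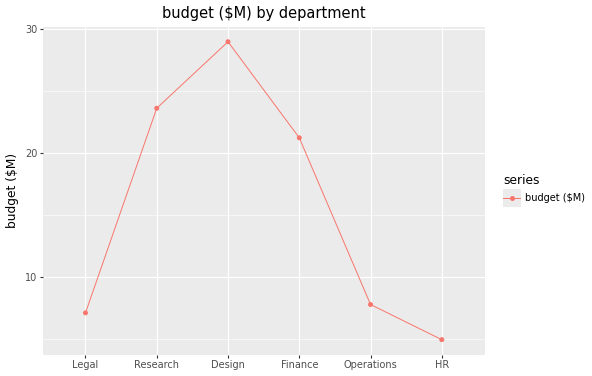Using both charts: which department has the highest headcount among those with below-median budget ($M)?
Chart 2 median budget ($M) ≈ 15; below-median departments: Legal, Operations, HR. Among those, HR has the highest headcount (≈ 220).

HR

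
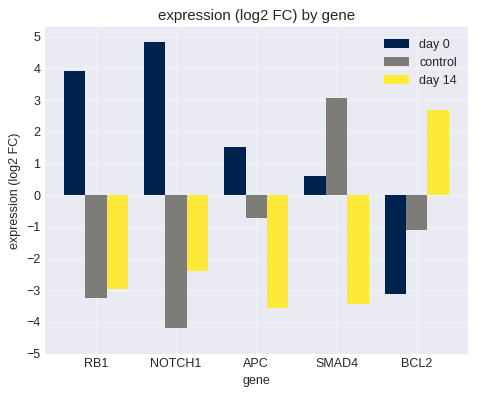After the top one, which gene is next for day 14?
Top 3 for day 14: BCL2 ≈ 3, NOTCH1 ≈ -2, RB1 ≈ -3.

NOTCH1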